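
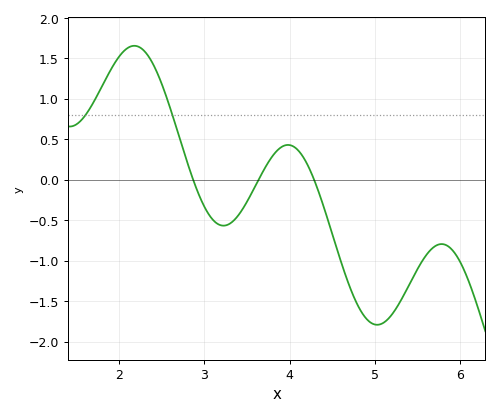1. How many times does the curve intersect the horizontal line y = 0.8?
2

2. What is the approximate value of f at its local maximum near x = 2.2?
1.65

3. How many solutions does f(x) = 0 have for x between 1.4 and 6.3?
3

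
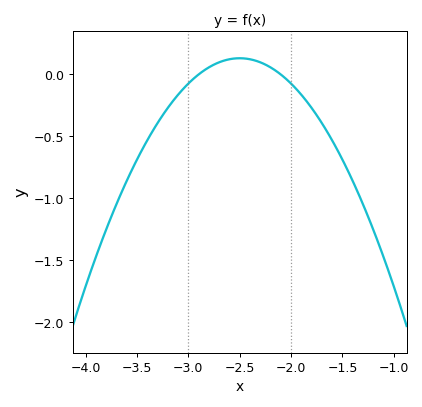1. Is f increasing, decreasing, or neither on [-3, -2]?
neither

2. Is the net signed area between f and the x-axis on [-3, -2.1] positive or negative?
positive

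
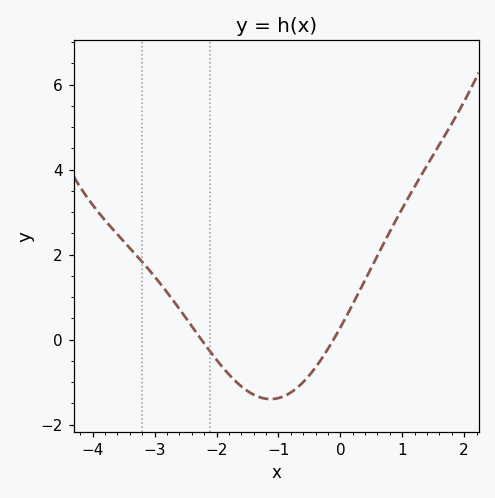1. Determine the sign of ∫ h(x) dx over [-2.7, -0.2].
negative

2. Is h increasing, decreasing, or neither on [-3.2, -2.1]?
decreasing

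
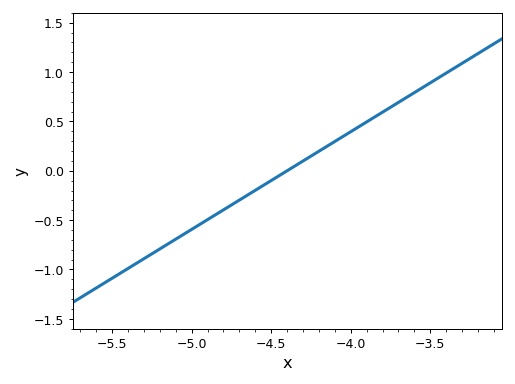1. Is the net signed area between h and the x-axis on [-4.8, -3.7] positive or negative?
positive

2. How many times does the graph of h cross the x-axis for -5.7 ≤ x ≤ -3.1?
1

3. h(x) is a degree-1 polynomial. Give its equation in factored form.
y = 0.99(x + 4.4)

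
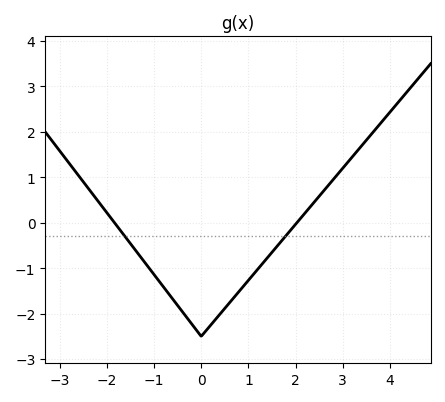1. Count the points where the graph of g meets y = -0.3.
2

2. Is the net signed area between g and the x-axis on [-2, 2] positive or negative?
negative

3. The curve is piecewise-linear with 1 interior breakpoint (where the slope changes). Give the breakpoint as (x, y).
(0, -2.5)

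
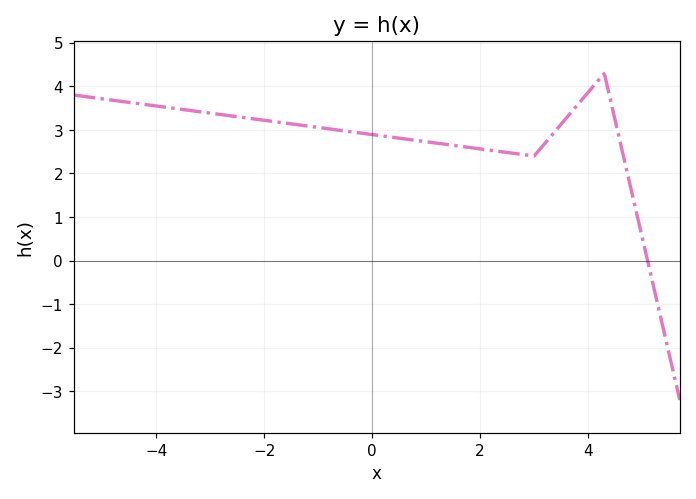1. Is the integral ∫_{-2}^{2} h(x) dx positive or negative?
positive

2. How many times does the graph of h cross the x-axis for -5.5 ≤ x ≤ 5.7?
1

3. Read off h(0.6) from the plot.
2.79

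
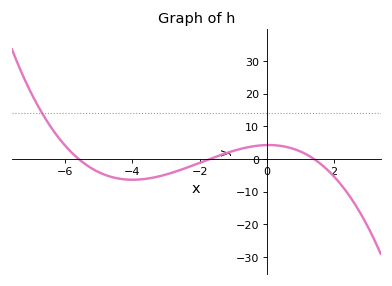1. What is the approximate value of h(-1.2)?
2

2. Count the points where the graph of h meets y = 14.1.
1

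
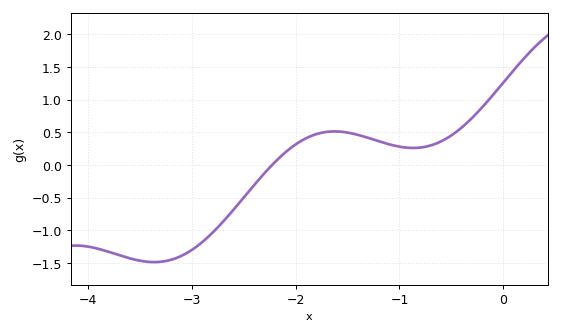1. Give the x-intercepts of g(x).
-2.23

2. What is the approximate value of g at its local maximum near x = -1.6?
0.514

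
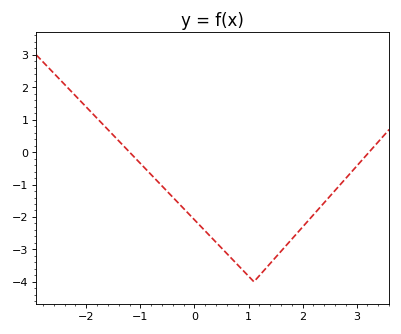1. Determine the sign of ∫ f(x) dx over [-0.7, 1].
negative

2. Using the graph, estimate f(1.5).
-3.25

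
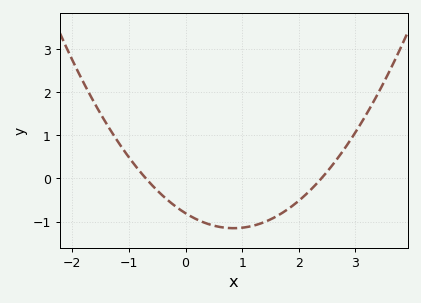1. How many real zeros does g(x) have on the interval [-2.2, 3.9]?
2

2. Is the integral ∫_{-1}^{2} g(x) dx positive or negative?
negative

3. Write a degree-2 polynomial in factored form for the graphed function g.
y = 0.48(x + 0.7)(x - 2.4)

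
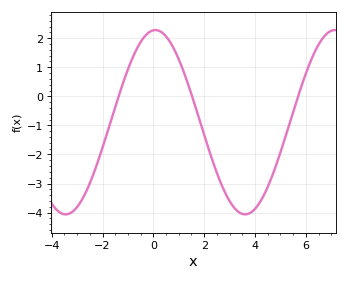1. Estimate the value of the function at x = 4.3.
-3.5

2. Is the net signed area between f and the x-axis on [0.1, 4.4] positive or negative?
negative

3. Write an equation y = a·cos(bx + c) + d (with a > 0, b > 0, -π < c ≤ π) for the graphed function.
y = 3.17cos(0.89x - 0.07) - 0.89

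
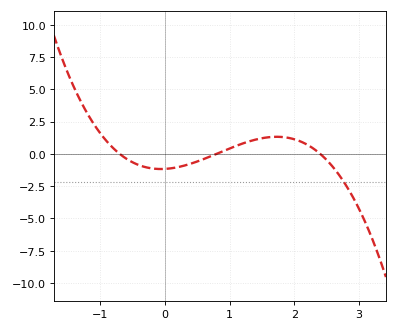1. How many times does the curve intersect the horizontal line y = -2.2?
1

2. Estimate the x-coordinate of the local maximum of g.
1.7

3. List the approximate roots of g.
-0.7, 0.8, 2.4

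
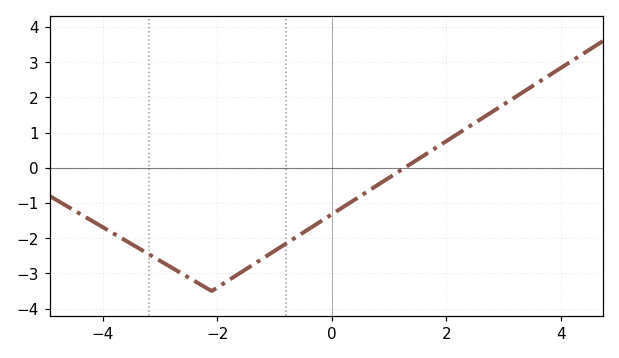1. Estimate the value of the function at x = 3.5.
2.3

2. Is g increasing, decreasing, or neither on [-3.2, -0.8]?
neither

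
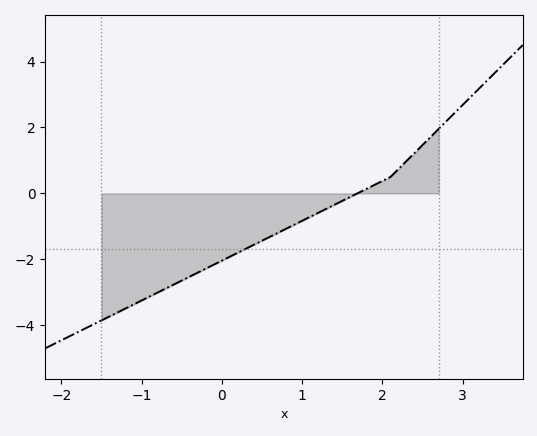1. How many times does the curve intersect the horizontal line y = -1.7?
1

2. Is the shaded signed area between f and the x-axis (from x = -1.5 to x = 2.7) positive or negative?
negative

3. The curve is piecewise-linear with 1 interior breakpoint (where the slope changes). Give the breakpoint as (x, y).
(2.1, 0.5)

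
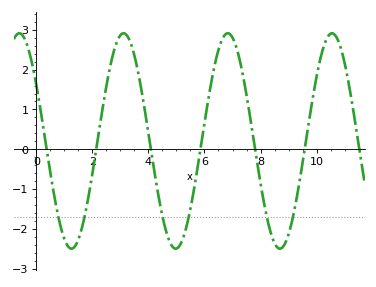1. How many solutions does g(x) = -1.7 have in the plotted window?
6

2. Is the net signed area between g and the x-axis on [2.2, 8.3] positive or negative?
positive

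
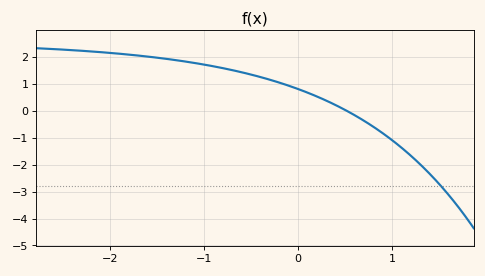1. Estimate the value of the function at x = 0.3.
0.377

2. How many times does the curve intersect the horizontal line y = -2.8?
1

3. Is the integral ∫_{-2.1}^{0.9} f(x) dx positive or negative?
positive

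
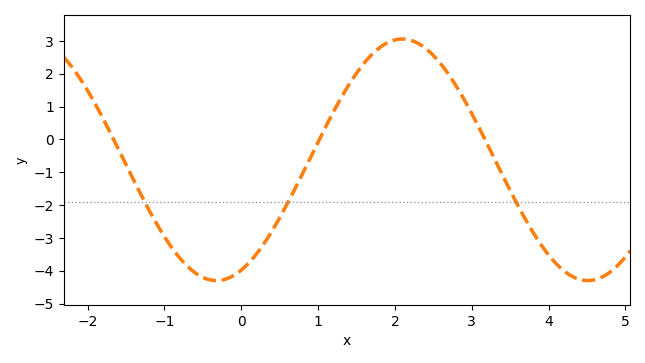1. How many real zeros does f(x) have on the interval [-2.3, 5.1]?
3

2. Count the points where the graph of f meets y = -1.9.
3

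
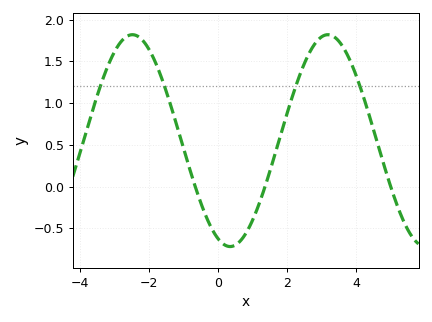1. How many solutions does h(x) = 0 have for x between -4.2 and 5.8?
3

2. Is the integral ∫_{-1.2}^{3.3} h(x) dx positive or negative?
positive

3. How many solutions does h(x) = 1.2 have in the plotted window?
4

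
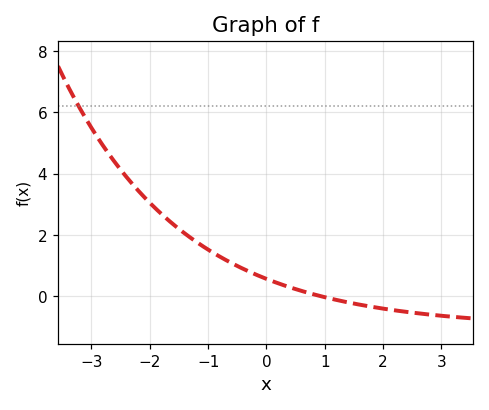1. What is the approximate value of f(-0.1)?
0.6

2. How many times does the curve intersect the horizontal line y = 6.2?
1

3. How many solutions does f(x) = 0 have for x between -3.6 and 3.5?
1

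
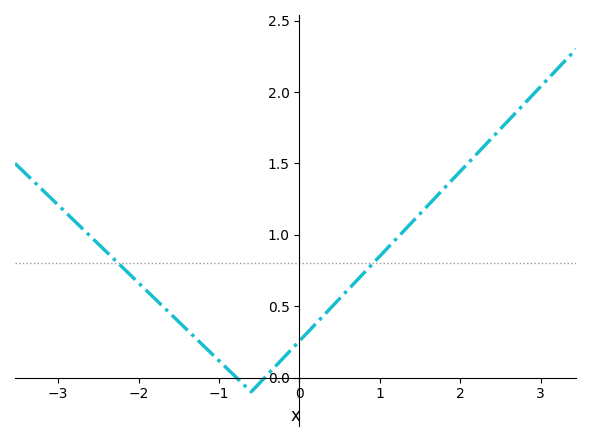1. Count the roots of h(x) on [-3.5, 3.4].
2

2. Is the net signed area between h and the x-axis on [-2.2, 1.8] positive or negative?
positive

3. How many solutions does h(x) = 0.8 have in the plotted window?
2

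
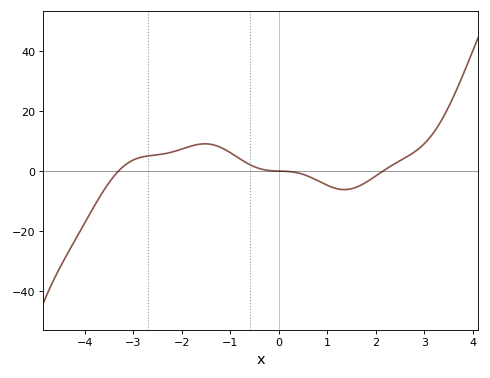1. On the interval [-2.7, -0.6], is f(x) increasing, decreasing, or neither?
neither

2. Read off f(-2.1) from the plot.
6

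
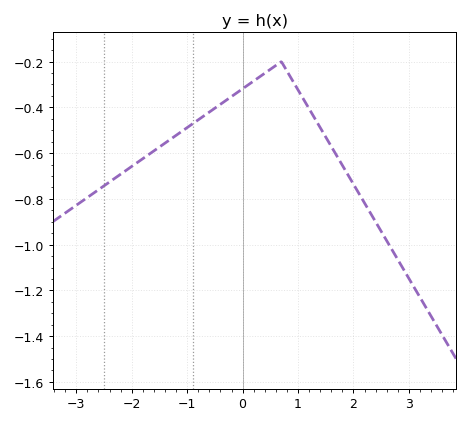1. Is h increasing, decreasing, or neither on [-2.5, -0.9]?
increasing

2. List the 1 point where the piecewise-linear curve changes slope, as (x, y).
(0.7, -0.2)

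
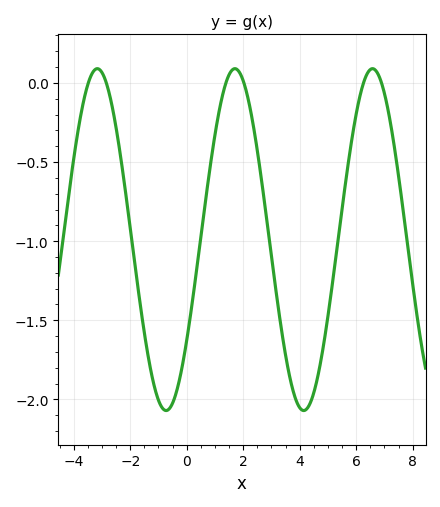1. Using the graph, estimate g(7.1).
-0.15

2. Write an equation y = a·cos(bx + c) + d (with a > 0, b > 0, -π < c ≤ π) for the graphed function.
y = 1.08cos(1.3x - 2.2) - 0.99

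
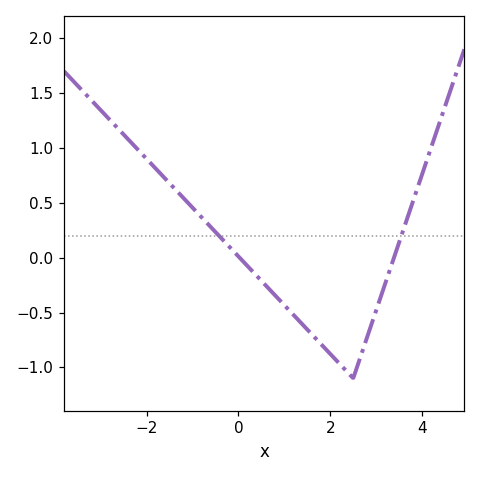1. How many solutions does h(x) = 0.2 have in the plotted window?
2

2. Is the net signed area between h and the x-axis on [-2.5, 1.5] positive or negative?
positive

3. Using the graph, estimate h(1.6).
-0.7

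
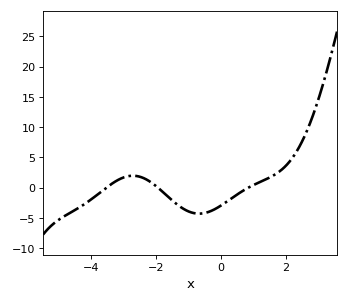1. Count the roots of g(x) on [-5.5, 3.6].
3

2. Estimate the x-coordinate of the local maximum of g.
-2.8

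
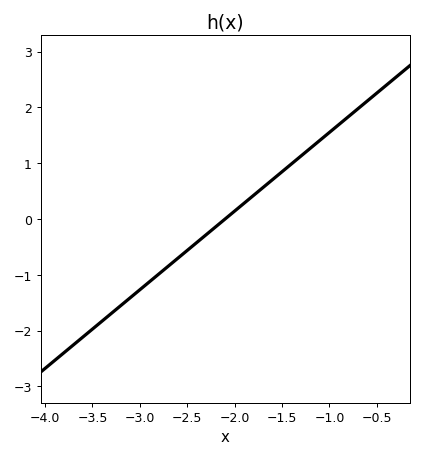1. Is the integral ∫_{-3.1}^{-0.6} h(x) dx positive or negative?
positive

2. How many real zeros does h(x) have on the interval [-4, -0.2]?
1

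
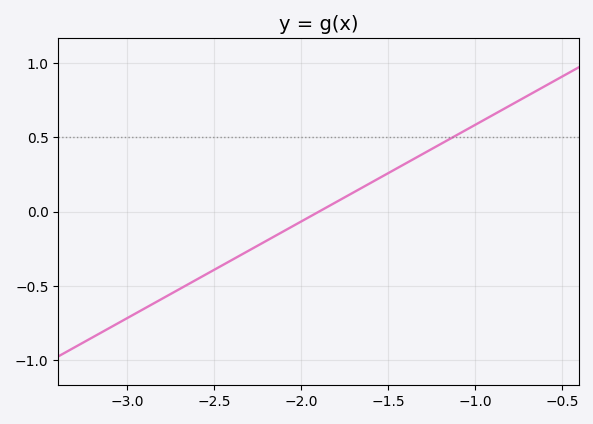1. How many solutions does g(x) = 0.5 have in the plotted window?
1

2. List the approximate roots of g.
-1.9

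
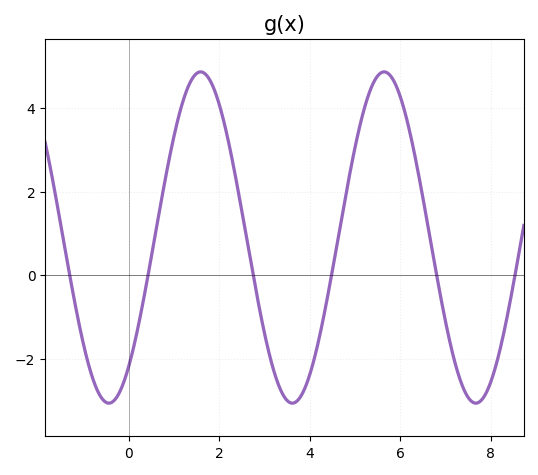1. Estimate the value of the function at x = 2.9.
-0.867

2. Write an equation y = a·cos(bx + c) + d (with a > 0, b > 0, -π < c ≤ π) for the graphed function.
y = 3.96cos(1.55x - 2.46) + 0.9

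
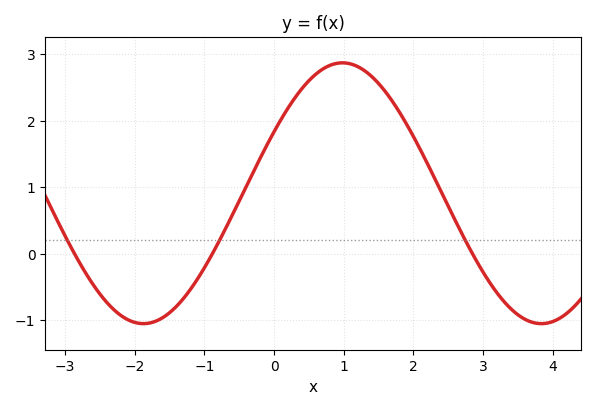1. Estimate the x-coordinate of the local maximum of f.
1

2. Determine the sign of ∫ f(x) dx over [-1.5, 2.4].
positive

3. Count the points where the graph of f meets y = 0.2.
3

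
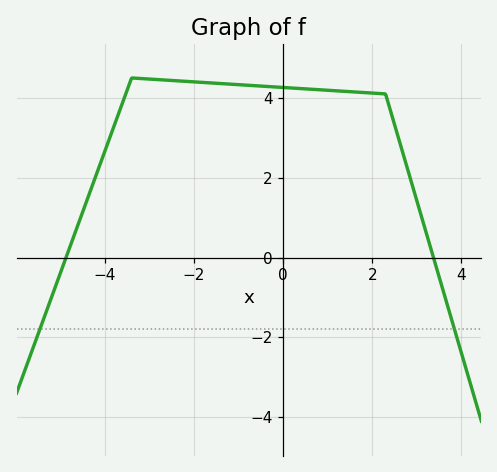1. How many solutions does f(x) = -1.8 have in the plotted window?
2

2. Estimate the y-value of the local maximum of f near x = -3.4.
4.5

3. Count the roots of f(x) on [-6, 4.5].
2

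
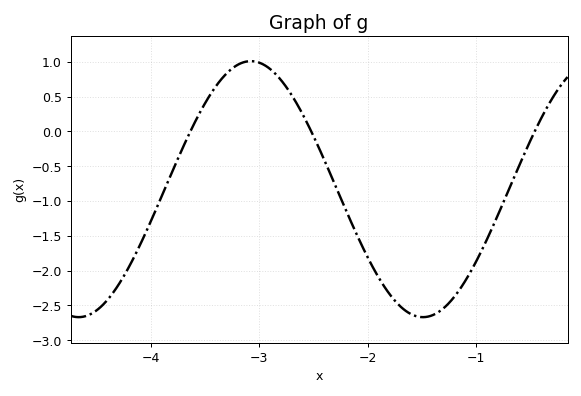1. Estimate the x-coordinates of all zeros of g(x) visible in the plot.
-3.63, -2.52, -0.461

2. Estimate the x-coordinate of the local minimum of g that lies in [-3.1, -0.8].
-1.49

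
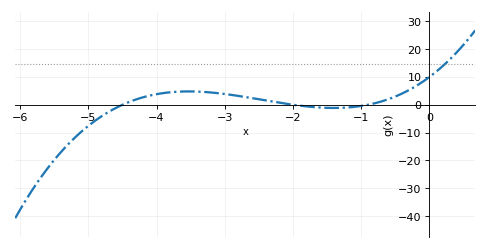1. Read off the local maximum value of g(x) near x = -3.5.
5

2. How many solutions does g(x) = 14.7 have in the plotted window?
1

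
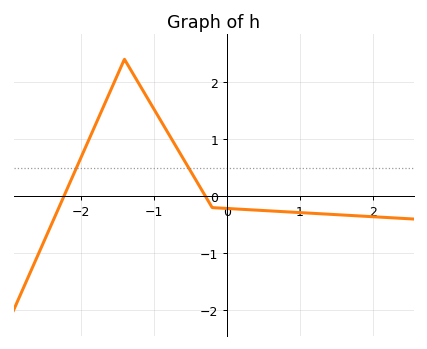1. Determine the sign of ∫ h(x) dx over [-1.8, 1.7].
positive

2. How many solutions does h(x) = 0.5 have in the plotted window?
2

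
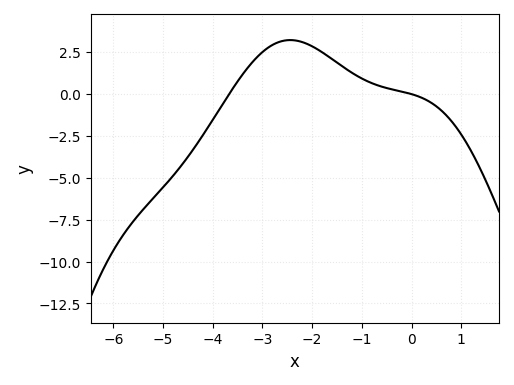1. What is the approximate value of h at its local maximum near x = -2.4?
3.2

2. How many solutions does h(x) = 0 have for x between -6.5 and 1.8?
2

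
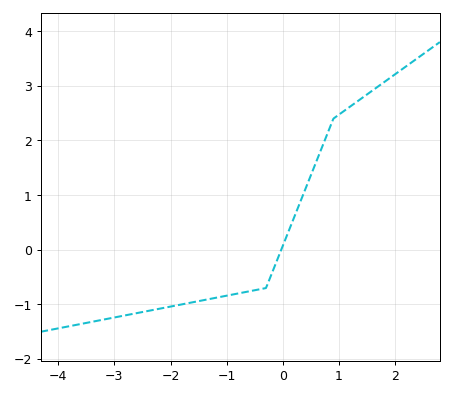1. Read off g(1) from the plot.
2.47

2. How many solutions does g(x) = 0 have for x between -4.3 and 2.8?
1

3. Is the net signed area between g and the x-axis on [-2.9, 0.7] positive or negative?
negative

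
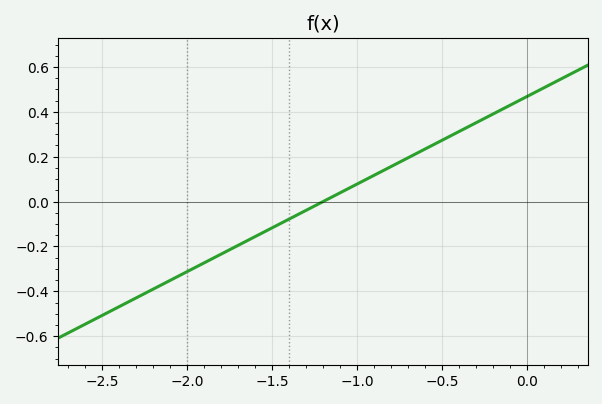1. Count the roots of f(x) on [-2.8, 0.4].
1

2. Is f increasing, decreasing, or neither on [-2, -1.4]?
increasing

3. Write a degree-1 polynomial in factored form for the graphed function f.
y = 0.39(x + 1.2)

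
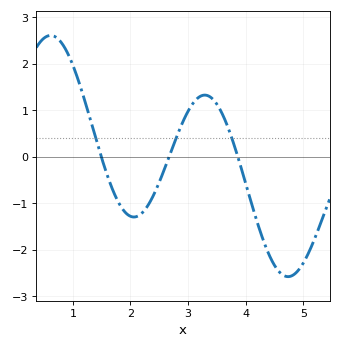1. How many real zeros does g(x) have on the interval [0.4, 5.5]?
3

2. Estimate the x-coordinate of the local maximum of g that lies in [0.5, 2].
0.615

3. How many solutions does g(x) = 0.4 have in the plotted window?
3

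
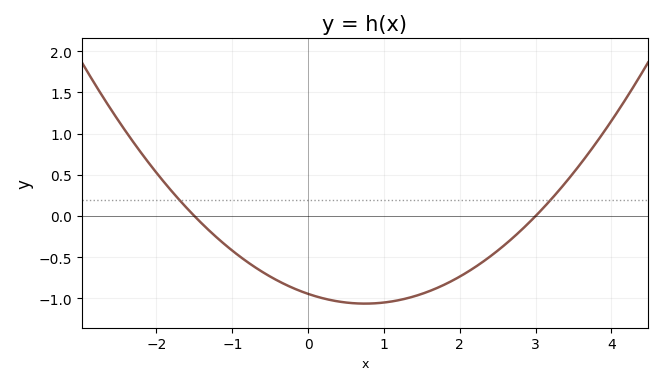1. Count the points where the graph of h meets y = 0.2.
2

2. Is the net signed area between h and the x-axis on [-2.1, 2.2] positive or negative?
negative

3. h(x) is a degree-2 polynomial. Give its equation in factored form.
y = 0.21(x + 1.5)(x - 3)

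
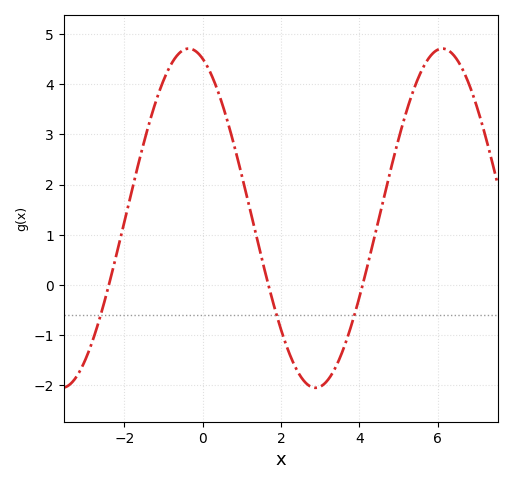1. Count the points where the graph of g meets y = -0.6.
3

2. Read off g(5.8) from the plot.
4.6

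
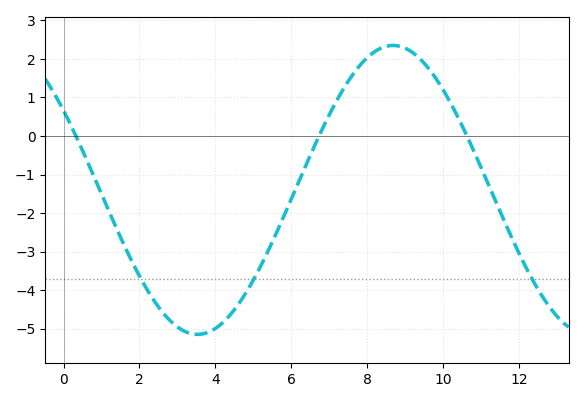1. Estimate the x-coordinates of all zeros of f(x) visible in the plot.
0.4, 6.8, 10.6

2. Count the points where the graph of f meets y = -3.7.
3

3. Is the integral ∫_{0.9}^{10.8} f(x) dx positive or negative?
negative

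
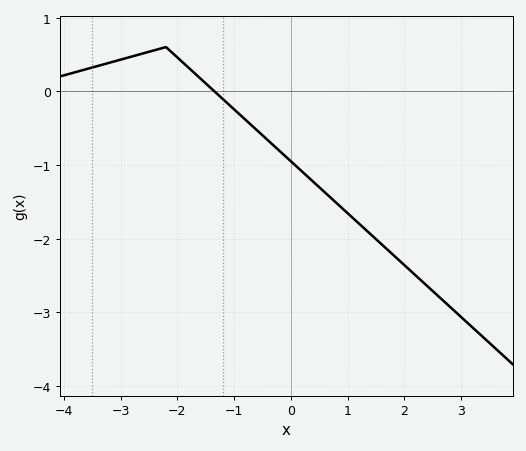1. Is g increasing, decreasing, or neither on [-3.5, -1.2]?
neither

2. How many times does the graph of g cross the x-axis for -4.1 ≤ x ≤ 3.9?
1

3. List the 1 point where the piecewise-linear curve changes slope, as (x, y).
(-2.2, 0.6)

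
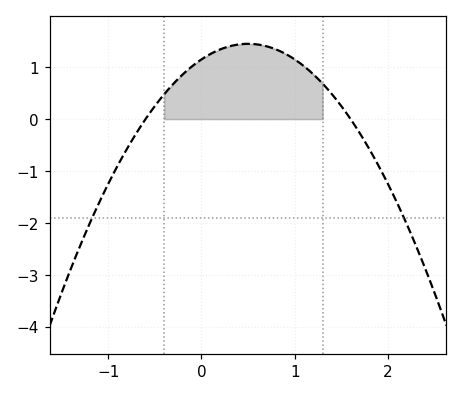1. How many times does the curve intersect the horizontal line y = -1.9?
2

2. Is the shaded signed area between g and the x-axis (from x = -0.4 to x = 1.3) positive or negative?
positive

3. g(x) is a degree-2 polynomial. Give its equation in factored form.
y = -1.2(x + 0.6)(x - 1.6)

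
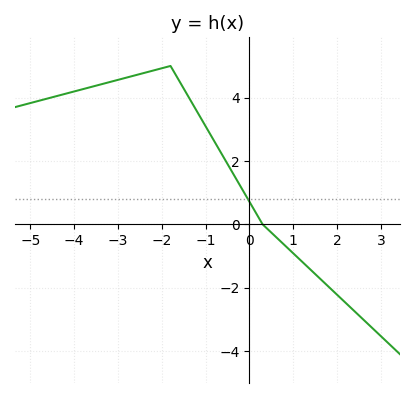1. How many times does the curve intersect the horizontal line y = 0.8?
1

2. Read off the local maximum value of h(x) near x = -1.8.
5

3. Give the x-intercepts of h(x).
0.2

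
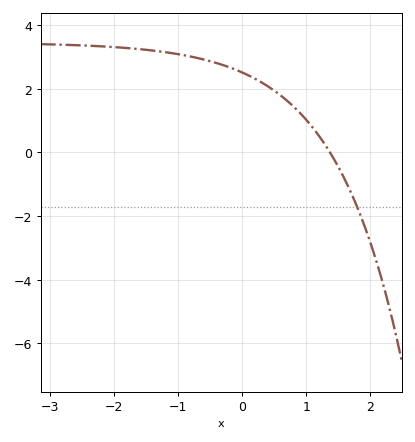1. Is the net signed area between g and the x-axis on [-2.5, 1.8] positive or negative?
positive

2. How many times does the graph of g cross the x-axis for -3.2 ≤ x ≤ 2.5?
1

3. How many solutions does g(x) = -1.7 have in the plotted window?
1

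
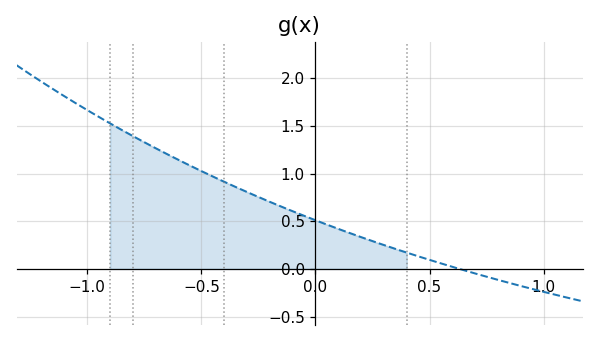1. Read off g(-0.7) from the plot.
1.25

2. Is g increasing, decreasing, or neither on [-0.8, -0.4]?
decreasing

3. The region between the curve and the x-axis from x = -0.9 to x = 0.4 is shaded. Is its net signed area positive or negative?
positive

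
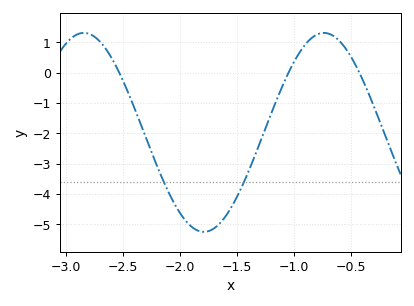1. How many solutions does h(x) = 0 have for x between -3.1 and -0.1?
3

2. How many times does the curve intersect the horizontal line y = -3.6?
2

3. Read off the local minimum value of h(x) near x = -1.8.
-5.25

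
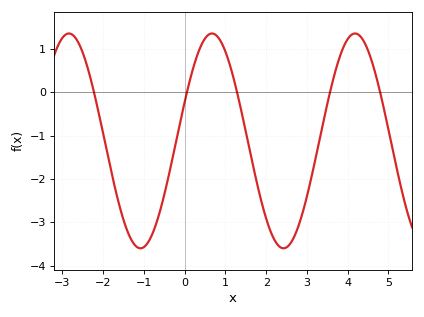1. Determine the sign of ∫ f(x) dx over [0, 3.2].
negative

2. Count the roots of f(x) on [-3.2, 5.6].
5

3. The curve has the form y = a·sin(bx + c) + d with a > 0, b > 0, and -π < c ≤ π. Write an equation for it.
y = 2.48sin(1.79x + 0.372) - 1.12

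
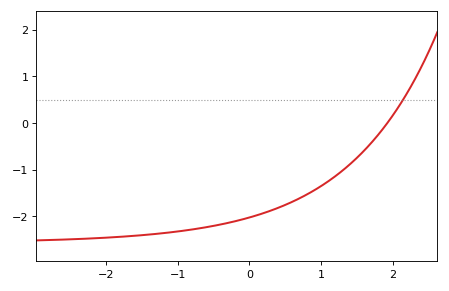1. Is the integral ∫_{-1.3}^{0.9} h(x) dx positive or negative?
negative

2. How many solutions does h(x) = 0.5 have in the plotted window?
1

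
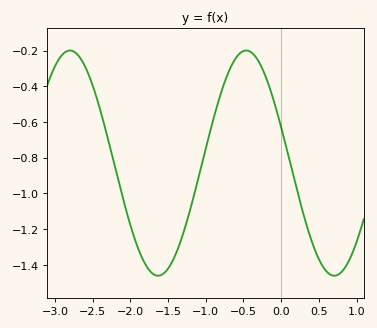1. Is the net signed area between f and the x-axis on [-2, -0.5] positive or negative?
negative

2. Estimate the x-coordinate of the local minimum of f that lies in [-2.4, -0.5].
-1.63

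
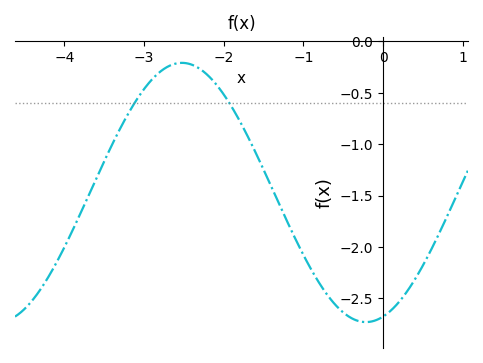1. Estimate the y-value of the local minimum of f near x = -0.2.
-2.75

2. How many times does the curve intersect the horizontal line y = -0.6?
2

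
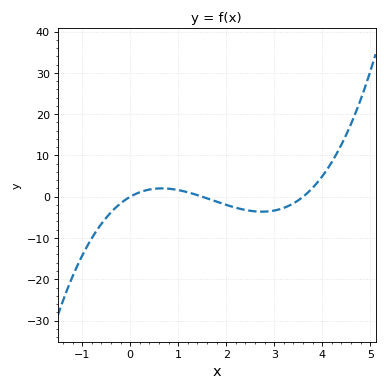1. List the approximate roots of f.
0, 1.5, 3.6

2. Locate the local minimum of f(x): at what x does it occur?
2.7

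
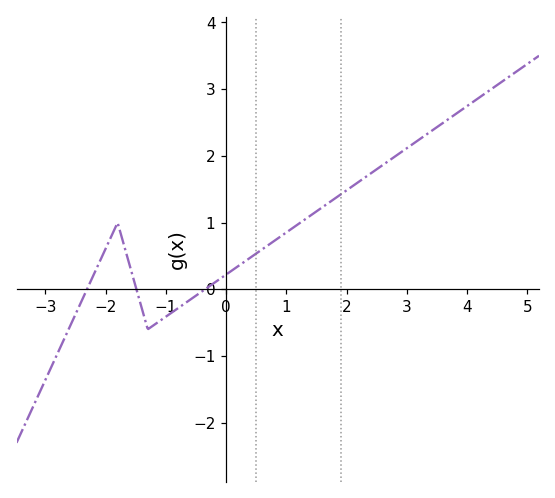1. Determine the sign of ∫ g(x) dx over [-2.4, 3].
positive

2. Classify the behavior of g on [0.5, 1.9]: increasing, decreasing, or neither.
increasing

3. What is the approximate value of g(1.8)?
1.36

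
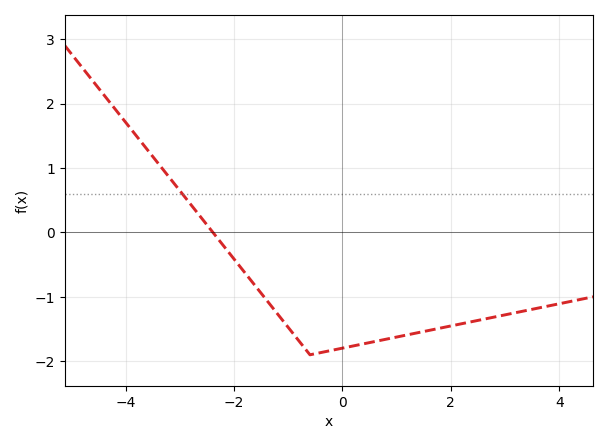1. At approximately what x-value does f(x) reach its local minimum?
-0.6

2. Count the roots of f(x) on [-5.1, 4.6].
1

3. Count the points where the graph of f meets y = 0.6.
1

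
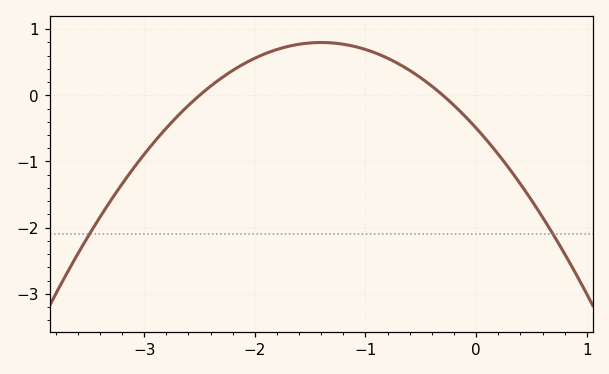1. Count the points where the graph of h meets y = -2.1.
2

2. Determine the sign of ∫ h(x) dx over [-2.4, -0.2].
positive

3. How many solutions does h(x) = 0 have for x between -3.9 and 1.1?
2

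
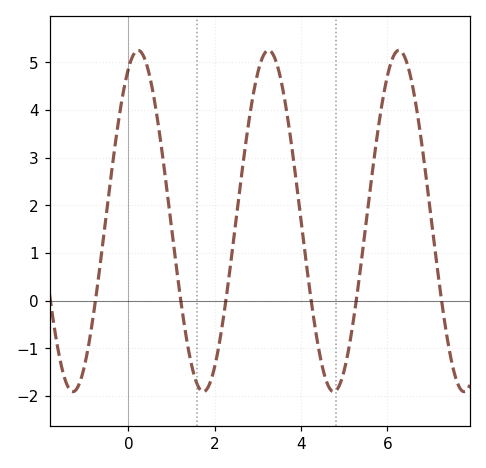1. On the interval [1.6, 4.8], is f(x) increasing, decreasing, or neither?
neither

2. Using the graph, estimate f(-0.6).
1.14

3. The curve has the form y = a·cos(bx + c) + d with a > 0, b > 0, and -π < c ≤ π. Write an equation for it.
y = 3.58cos(2.08x - 0.472) + 1.67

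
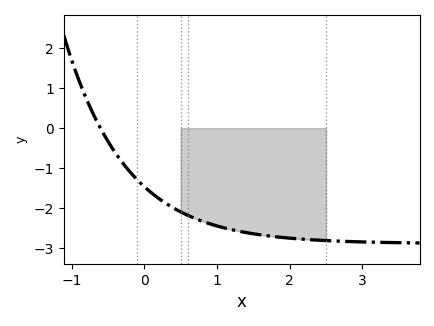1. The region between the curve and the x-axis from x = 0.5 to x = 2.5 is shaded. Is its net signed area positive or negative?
negative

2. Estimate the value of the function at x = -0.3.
-0.863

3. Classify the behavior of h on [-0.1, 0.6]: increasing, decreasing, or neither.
decreasing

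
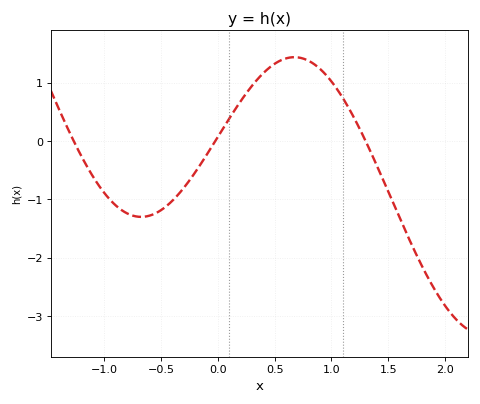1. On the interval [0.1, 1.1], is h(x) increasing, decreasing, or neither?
neither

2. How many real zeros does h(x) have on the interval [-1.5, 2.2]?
3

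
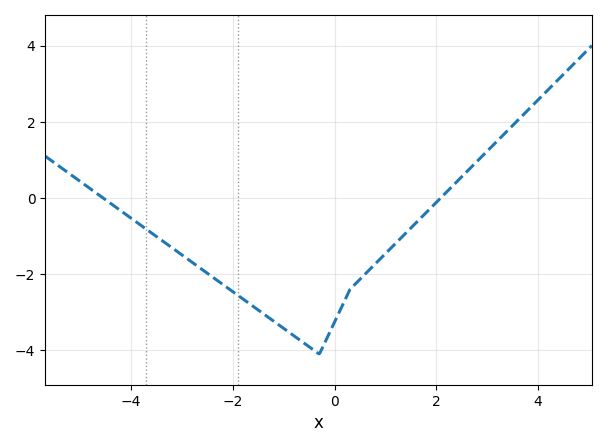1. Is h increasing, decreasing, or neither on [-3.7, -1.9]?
decreasing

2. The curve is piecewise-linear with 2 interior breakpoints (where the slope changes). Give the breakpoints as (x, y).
(-0.3, -4.1); (0.3, -2.4)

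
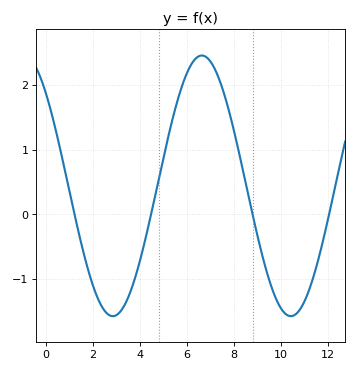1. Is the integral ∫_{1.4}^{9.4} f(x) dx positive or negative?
positive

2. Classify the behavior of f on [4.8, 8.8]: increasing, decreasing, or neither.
neither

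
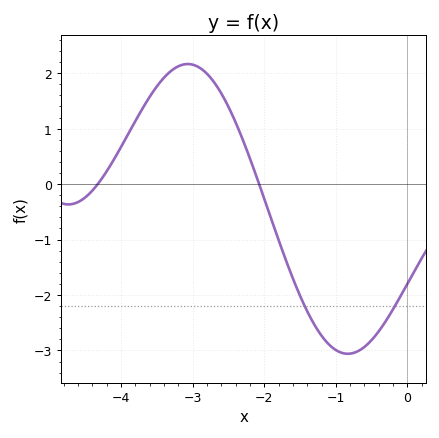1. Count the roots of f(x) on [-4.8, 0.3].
2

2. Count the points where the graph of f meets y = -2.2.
2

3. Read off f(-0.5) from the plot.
-2.8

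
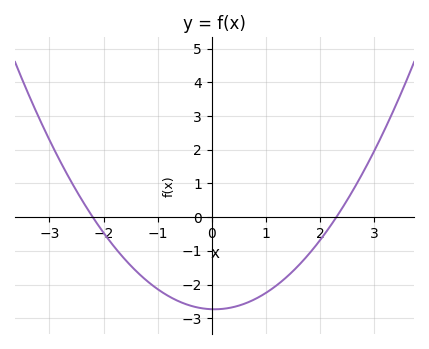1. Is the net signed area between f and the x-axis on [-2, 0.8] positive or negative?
negative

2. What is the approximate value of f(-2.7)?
1.35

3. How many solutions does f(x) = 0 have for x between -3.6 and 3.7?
2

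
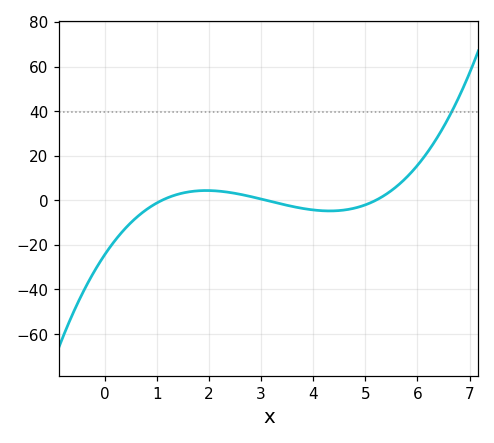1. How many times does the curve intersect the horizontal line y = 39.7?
1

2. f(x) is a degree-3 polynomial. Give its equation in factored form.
y = 1.38(x - 1.1)(x - 3.1)(x - 5.2)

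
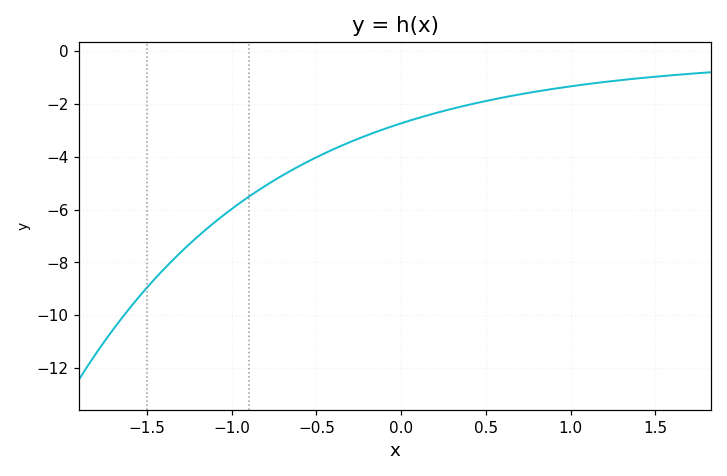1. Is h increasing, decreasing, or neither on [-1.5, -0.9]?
increasing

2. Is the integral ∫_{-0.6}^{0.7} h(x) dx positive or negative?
negative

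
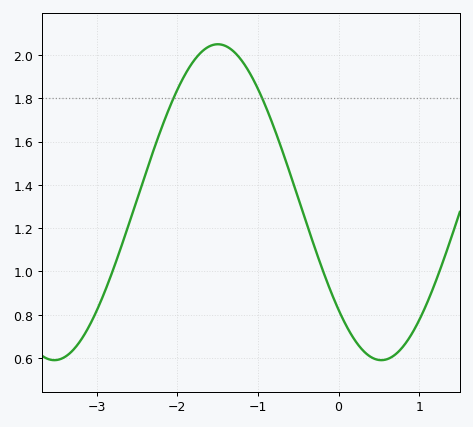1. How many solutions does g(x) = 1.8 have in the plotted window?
2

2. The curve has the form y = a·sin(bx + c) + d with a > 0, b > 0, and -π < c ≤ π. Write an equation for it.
y = 0.73sin(1.55x - 2.39) + 1.32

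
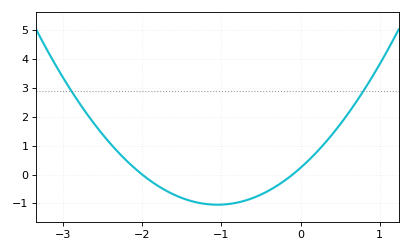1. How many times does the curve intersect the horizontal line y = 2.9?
2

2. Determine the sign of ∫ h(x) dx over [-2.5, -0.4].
negative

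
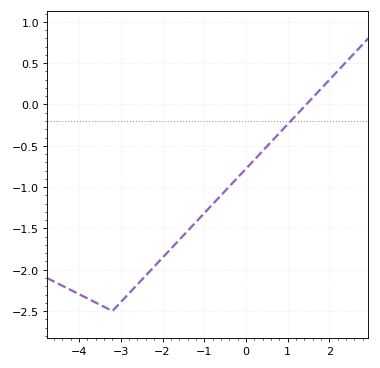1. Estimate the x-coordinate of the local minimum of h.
-3.2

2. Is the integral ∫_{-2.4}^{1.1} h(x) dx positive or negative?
negative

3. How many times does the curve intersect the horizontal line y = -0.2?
1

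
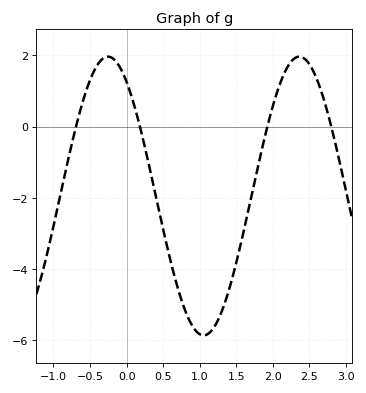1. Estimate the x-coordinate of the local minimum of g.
1.1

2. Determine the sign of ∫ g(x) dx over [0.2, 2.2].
negative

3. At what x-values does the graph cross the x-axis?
-0.7, 0.2, 1.9, 2.8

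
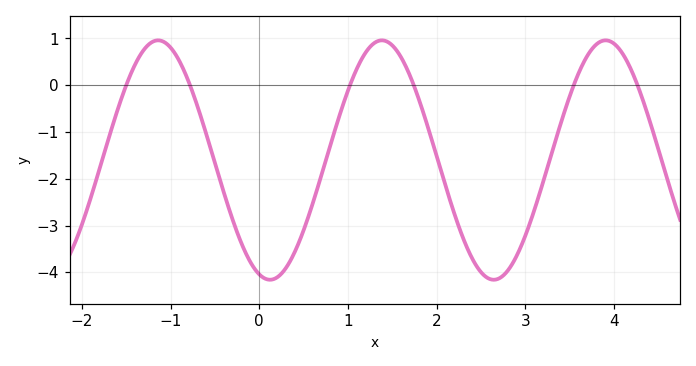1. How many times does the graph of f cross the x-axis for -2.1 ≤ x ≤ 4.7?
6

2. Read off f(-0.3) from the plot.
-2.88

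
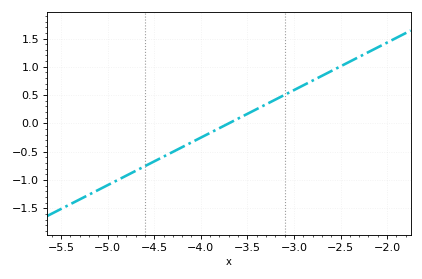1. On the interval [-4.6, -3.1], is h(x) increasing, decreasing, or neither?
increasing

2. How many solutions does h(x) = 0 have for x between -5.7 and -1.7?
1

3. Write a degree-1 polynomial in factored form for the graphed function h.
y = 0.84(x + 3.7)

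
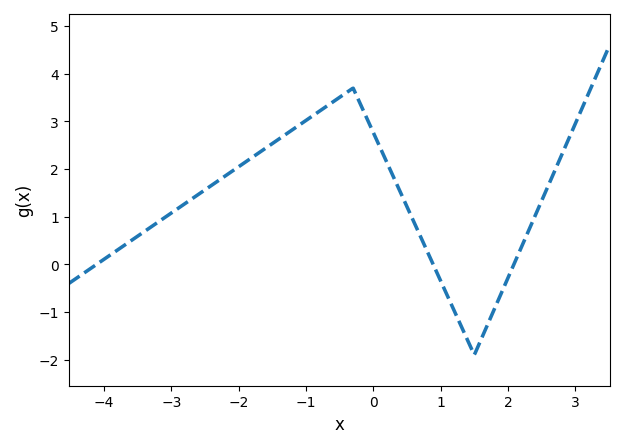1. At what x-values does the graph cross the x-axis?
-4.2, 0.8, 2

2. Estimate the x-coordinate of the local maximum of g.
-0.4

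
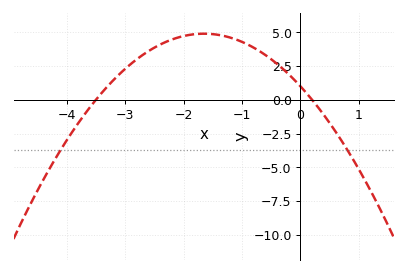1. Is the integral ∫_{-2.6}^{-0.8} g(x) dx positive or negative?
positive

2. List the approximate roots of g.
-3.5, 0.2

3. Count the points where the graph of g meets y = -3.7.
2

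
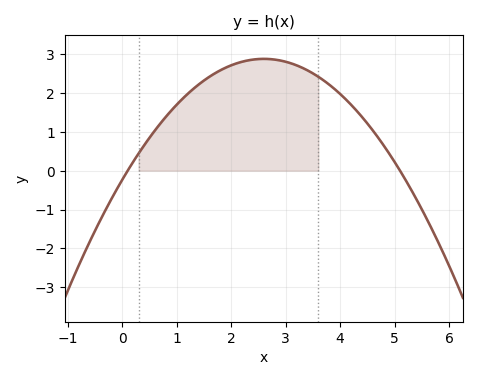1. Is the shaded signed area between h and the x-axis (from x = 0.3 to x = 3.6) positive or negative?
positive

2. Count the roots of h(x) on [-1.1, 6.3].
2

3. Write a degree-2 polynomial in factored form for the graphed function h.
y = -0.46(x - 0.1)(x - 5.1)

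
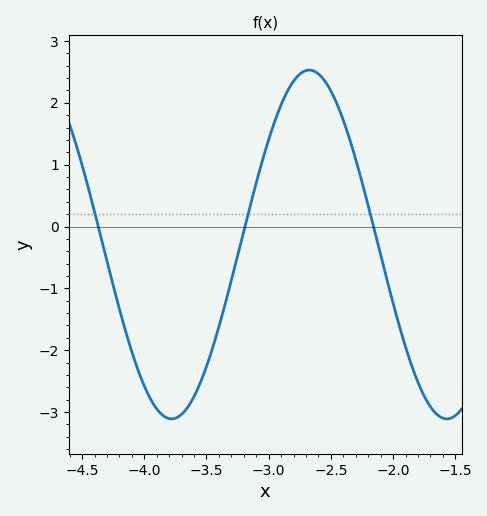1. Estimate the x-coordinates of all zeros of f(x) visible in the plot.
-4.35, -3.2, -2.15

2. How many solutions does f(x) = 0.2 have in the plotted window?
3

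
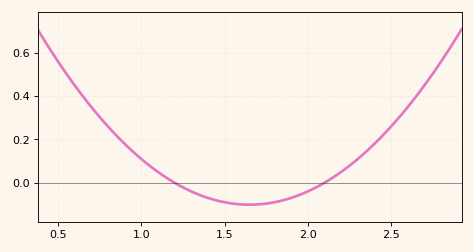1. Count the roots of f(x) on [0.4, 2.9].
2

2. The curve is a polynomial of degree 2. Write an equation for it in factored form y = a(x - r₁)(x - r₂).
y = 0.5(x - 1.2)(x - 2.1)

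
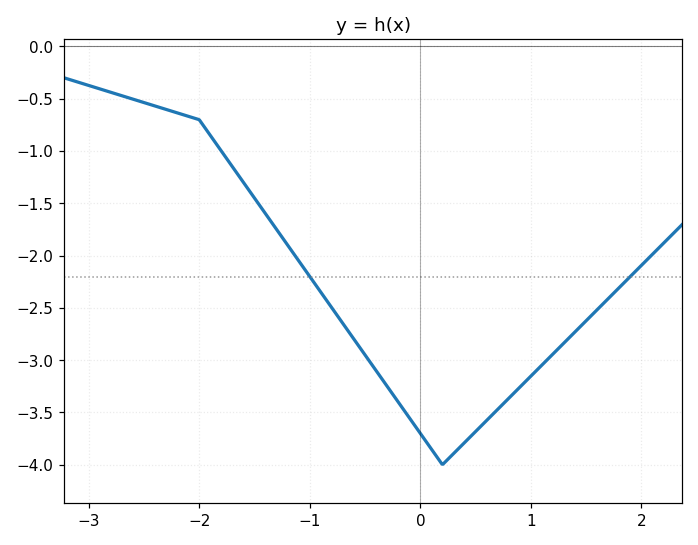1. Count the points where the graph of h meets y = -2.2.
2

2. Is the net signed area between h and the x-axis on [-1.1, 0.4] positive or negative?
negative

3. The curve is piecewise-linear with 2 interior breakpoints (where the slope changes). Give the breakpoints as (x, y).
(-2, -0.7); (0.2, -4)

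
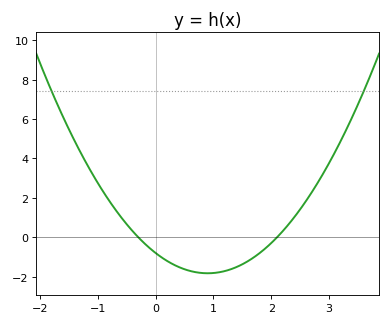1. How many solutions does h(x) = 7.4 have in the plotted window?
2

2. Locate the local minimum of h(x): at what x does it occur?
0.9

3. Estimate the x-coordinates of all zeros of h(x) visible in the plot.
-0.3, 2.1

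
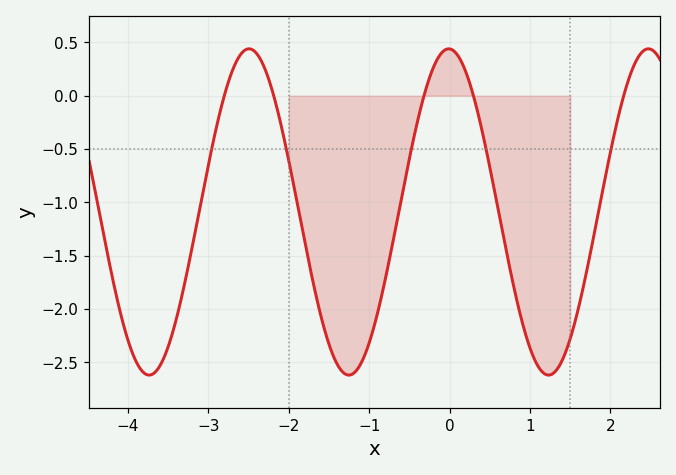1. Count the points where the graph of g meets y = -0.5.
5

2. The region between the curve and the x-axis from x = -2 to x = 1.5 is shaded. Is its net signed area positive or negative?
negative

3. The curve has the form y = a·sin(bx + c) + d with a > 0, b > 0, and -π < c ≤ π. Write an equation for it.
y = 1.53sin(2.5x + 1.6) - 1.09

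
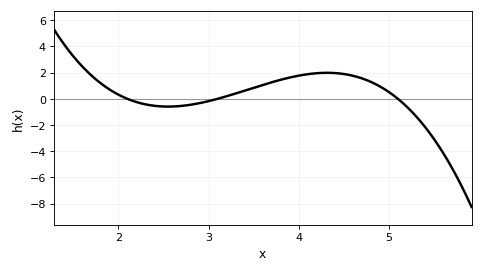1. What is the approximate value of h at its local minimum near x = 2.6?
-0.6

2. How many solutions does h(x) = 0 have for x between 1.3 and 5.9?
3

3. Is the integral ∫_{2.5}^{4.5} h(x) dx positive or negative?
positive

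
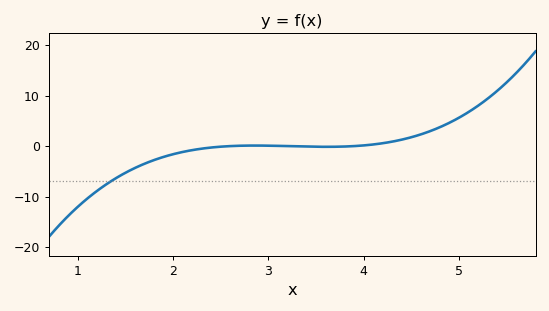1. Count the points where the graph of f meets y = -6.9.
1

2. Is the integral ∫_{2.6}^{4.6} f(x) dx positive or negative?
positive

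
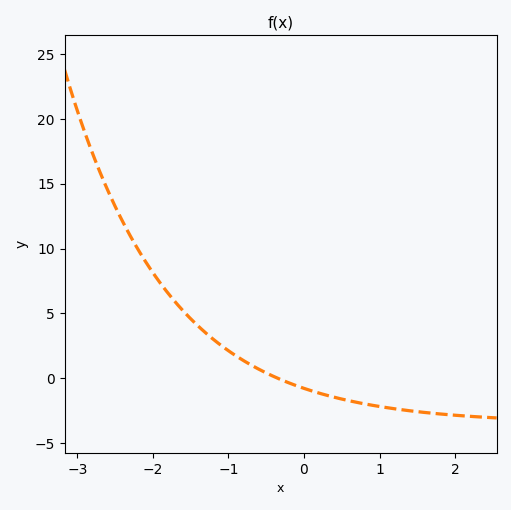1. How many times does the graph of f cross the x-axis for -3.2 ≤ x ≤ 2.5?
1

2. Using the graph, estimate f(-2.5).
13.5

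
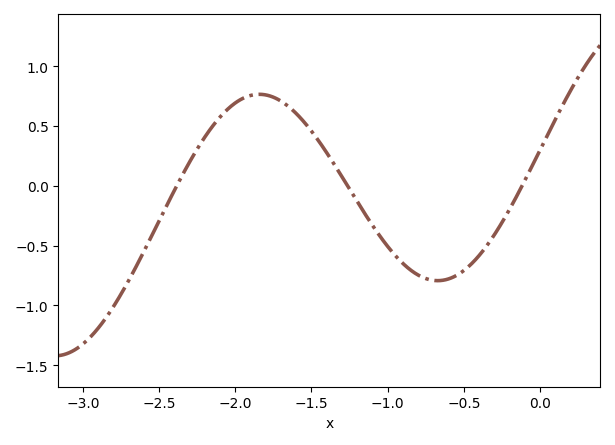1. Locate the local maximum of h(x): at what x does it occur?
-1.84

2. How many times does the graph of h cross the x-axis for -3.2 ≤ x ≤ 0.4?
3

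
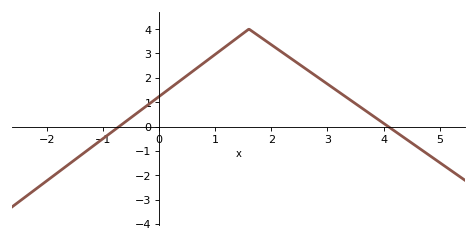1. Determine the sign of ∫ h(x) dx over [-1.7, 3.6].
positive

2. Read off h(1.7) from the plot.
3.84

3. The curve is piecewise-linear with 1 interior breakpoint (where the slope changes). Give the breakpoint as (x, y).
(1.6, 4)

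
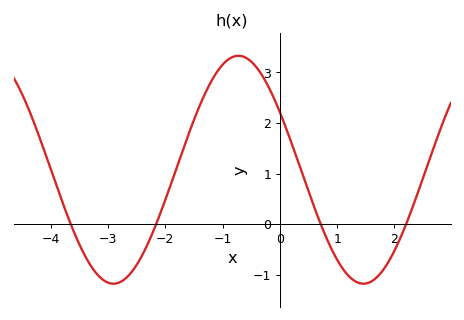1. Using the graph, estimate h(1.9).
-0.73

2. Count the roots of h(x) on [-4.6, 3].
4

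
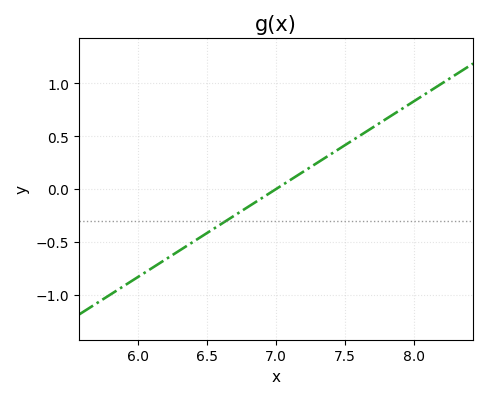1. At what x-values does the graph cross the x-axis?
7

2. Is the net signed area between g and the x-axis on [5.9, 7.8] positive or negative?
negative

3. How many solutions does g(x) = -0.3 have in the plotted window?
1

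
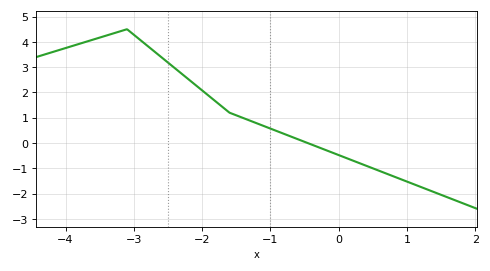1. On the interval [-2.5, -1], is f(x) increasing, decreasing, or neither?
decreasing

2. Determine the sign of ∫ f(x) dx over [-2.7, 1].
positive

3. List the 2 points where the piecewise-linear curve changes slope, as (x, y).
(-3.1, 4.5); (-1.6, 1.2)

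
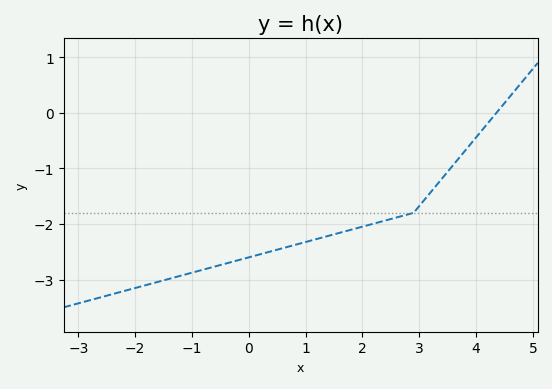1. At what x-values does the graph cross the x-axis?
4.36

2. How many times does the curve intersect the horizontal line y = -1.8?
1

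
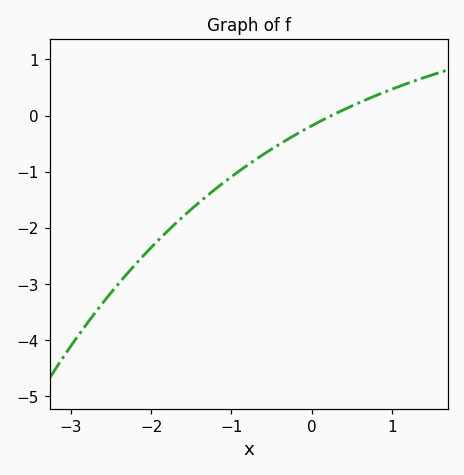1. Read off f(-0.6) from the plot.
-0.7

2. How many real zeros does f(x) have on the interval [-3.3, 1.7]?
1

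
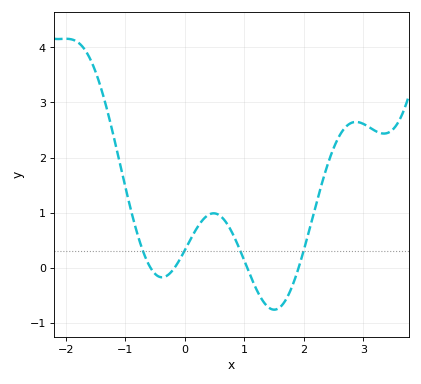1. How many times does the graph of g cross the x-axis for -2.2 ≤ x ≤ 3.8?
4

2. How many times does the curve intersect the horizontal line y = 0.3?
4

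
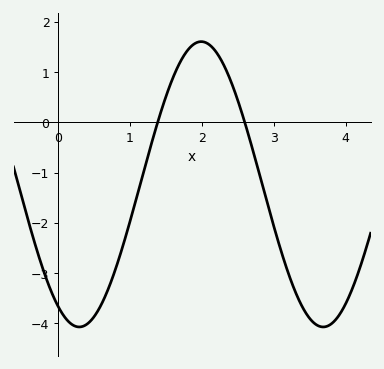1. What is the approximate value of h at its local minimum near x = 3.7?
-4.07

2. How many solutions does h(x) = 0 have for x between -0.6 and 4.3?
2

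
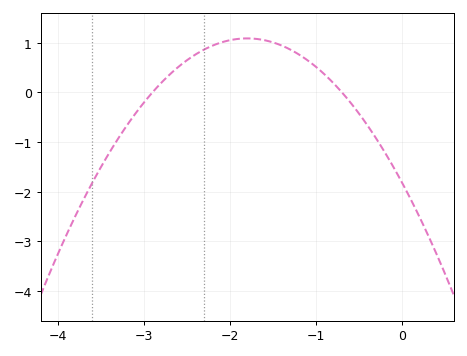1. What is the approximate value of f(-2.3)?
0.9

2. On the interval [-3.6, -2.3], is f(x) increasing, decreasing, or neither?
increasing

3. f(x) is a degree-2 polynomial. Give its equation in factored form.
y = -0.9(x + 2.9)(x + 0.7)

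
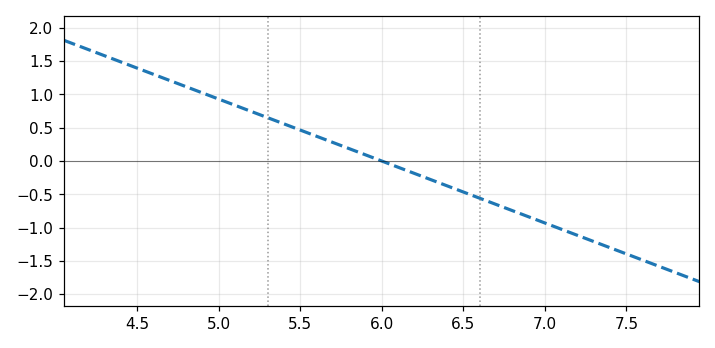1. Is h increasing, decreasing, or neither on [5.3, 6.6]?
decreasing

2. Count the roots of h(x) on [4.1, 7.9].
1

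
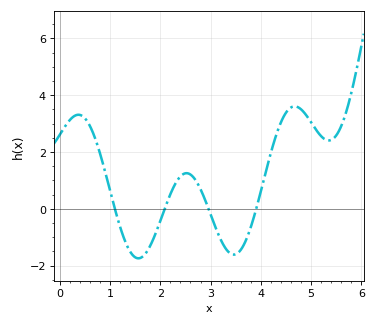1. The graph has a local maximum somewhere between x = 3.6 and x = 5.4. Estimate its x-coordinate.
4.67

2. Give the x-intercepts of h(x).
1.1, 2.09, 2.96, 3.91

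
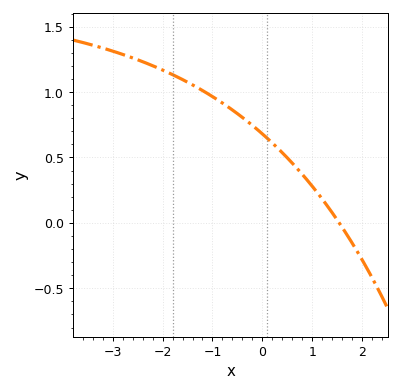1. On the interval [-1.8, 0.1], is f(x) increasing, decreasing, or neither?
decreasing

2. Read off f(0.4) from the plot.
0.55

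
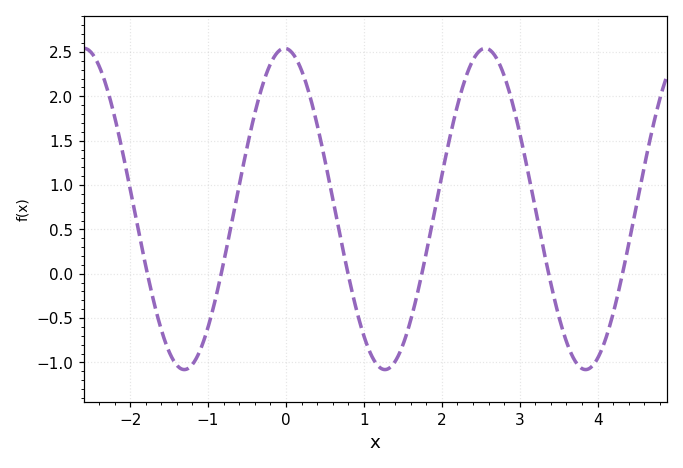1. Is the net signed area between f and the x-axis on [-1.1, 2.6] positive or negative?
positive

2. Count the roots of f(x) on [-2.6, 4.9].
6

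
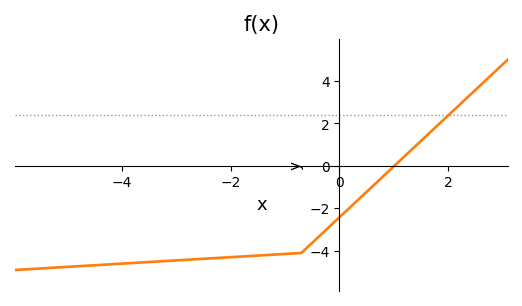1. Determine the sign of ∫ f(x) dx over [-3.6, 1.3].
negative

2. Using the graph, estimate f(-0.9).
-4.2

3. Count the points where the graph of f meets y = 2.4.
1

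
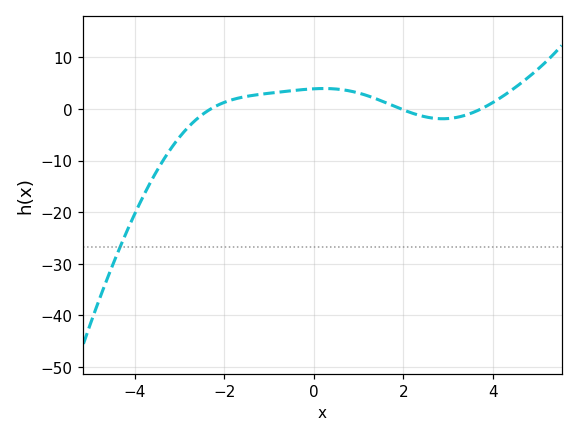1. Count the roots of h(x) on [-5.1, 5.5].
3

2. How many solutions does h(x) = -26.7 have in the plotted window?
1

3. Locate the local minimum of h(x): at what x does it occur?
2.8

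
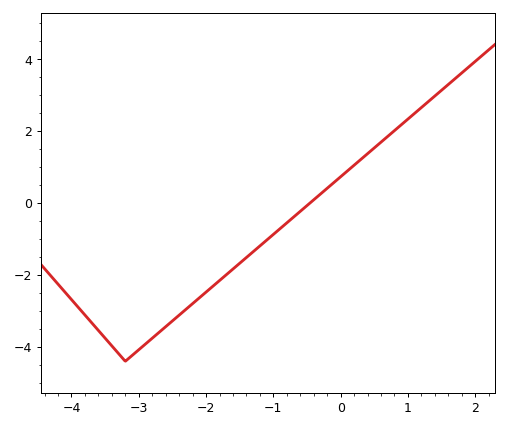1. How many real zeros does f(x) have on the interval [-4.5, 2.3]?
1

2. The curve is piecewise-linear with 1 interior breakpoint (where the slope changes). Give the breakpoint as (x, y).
(-3.2, -4.4)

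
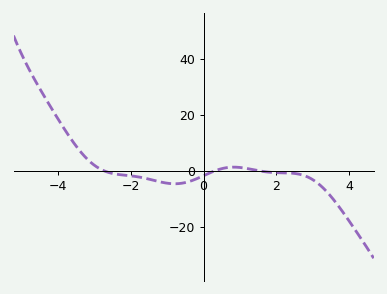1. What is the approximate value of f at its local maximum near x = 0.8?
2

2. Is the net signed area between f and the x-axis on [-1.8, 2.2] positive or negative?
negative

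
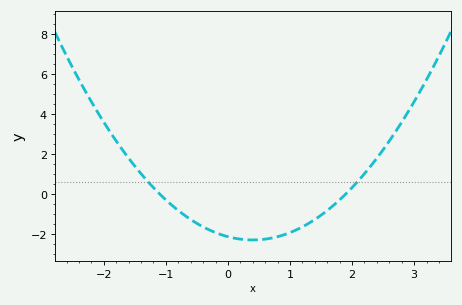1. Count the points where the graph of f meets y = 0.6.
2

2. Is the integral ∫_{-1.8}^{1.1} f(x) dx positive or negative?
negative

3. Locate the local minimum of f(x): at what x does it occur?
0.4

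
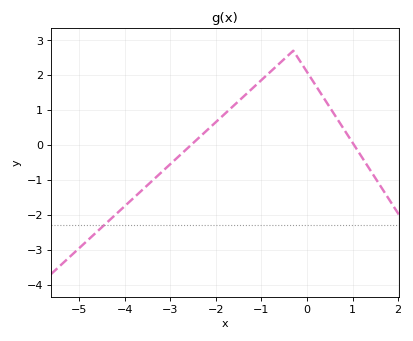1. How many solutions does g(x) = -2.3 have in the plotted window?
1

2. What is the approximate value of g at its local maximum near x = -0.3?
2.7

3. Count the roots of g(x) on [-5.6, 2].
2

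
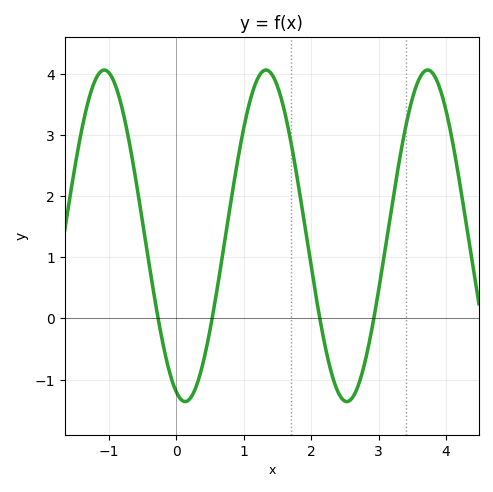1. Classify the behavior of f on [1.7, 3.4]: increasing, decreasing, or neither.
neither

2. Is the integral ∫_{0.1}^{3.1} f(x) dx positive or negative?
positive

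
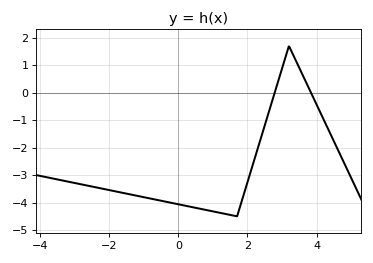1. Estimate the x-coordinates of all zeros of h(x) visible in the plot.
2.79, 3.84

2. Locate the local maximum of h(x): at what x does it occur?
3.2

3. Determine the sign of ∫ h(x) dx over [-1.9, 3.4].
negative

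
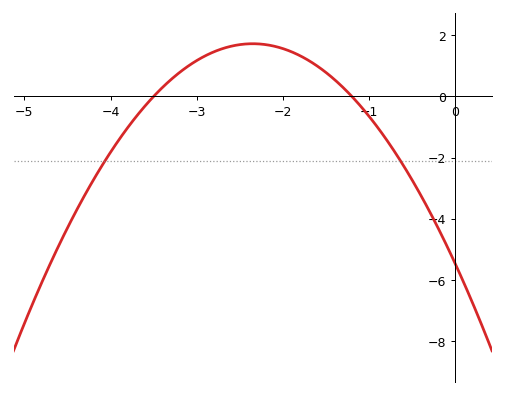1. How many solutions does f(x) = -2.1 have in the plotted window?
2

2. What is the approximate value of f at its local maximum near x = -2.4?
1.8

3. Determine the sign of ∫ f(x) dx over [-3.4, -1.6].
positive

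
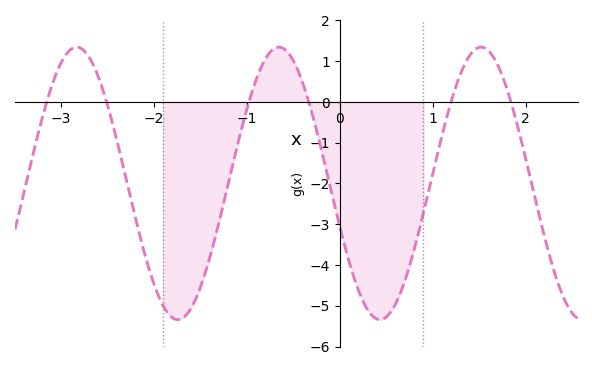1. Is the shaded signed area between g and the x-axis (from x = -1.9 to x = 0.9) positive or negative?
negative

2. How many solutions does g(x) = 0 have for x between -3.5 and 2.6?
6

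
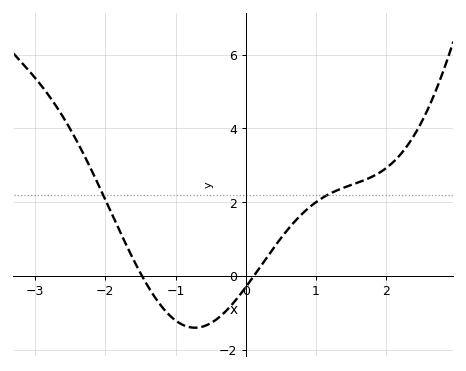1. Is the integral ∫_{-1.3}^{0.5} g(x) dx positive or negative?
negative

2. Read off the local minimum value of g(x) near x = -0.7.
-1.41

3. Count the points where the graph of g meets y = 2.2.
2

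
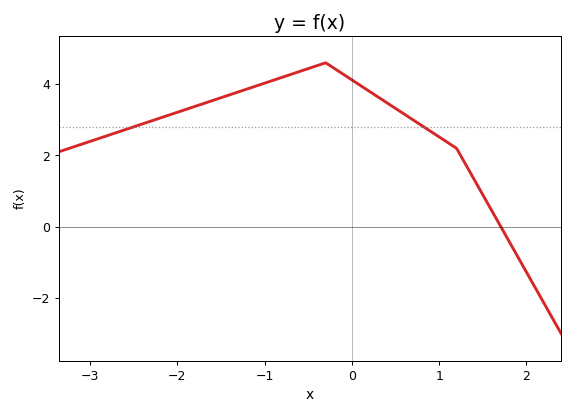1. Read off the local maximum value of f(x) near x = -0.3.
4.6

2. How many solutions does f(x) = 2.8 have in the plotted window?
2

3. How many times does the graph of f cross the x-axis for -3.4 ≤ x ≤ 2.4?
1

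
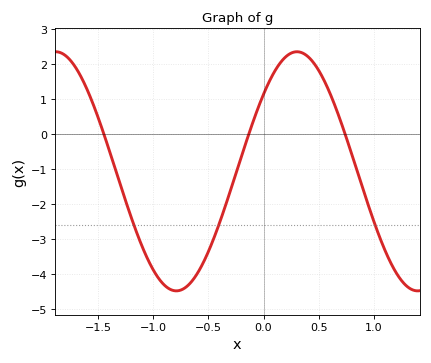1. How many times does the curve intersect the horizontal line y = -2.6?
3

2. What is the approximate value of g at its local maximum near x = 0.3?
2.36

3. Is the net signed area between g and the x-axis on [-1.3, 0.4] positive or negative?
negative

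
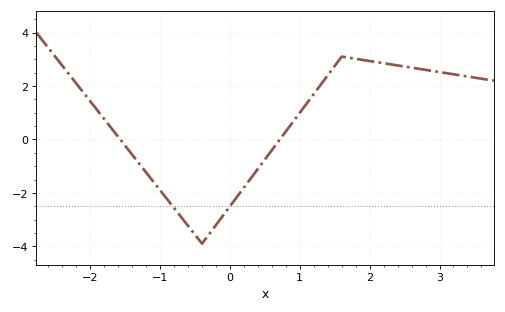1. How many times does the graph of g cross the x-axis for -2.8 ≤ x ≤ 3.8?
2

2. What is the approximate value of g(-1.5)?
-0.237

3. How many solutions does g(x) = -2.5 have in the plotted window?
2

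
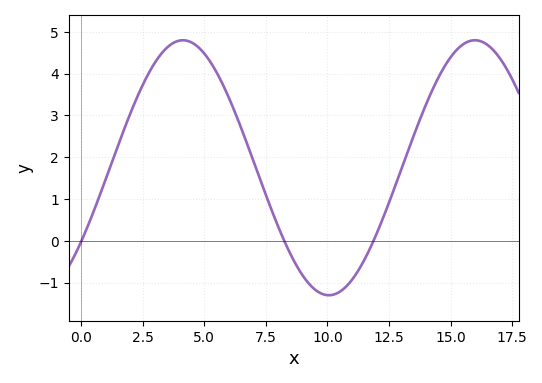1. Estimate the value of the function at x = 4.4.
4.77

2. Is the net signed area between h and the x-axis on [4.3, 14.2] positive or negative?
positive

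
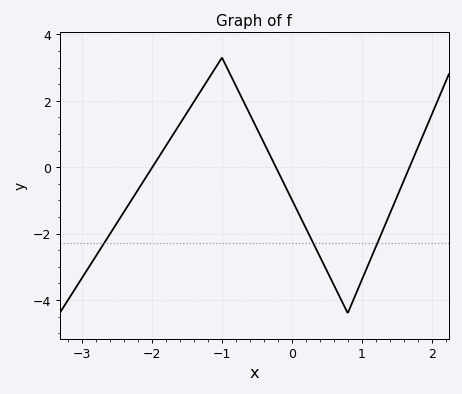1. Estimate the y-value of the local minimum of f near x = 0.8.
-4.39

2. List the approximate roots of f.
-2, -0.229, 1.68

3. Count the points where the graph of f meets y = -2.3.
3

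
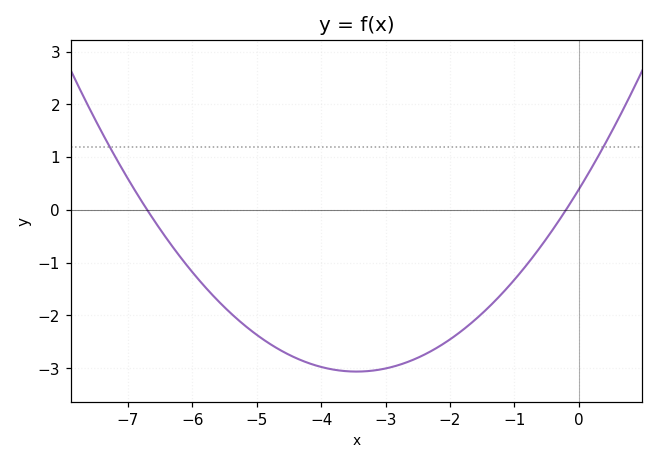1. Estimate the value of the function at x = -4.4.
-2.8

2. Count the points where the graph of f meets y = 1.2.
2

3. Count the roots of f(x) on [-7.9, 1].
2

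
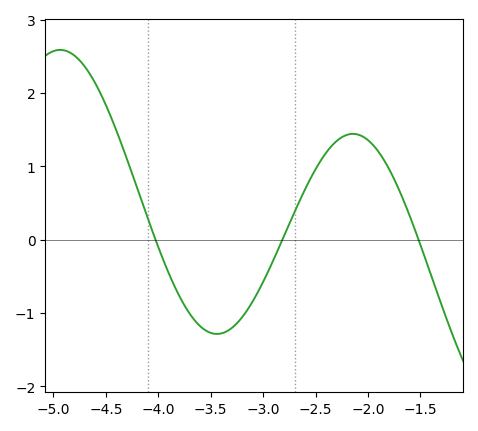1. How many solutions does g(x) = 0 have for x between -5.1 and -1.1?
3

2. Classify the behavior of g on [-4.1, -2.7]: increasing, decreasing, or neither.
neither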